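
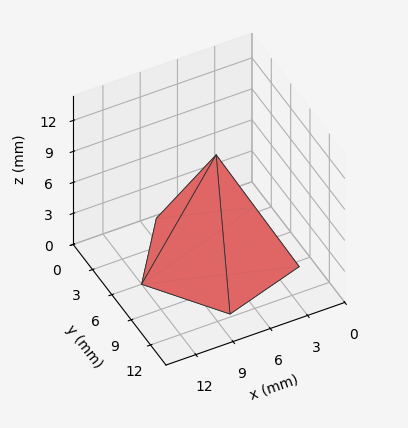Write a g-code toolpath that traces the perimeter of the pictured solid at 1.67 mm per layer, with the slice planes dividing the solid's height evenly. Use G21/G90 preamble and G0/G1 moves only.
Reading the render: the shape is a regular 5-sided pyramid, base circumscribed radius ≈ 6 mm, apex at z ≈ 10 mm (dimensions read to the nearest mm from the axis ticks). For the g-code, the solid's height is divided into equal slices at the stated Δz and each level perimeter traced with G1 moves after a G0 lift.

; perimeter-only toolpath
G21 ; units = mm
G90 ; absolute positioning
G28 ; home
; layer 1
G0 Z1.67
G0 X11.00 Y6.00
G1 X7.54 Y10.76
G1 X1.96 Y8.94
G1 X1.96 Y3.06
G1 X7.54 Y1.24
G1 X11.00 Y6.00
; layer 2
G0 Z3.33
G0 X10.00 Y6.00
G1 X7.23 Y9.81
G1 X2.77 Y8.35
G1 X2.77 Y3.65
G1 X7.23 Y2.19
G1 X10.00 Y6.00
; layer 3
G0 Z5.00
G0 X9.00 Y6.00
G1 X6.92 Y8.86
G1 X3.58 Y7.76
G1 X3.58 Y4.24
G1 X6.92 Y3.15
G1 X9.00 Y6.00
; layer 4
G0 Z6.67
G0 X8.00 Y6.00
G1 X6.62 Y7.90
G1 X4.38 Y7.18
G1 X4.38 Y4.82
G1 X6.62 Y4.10
G1 X8.00 Y6.00
; layer 5
G0 Z8.33
G0 X7.00 Y6.00
G1 X6.31 Y6.95
G1 X5.19 Y6.59
G1 X5.19 Y5.41
G1 X6.31 Y5.05
G1 X7.00 Y6.00
M2 ; end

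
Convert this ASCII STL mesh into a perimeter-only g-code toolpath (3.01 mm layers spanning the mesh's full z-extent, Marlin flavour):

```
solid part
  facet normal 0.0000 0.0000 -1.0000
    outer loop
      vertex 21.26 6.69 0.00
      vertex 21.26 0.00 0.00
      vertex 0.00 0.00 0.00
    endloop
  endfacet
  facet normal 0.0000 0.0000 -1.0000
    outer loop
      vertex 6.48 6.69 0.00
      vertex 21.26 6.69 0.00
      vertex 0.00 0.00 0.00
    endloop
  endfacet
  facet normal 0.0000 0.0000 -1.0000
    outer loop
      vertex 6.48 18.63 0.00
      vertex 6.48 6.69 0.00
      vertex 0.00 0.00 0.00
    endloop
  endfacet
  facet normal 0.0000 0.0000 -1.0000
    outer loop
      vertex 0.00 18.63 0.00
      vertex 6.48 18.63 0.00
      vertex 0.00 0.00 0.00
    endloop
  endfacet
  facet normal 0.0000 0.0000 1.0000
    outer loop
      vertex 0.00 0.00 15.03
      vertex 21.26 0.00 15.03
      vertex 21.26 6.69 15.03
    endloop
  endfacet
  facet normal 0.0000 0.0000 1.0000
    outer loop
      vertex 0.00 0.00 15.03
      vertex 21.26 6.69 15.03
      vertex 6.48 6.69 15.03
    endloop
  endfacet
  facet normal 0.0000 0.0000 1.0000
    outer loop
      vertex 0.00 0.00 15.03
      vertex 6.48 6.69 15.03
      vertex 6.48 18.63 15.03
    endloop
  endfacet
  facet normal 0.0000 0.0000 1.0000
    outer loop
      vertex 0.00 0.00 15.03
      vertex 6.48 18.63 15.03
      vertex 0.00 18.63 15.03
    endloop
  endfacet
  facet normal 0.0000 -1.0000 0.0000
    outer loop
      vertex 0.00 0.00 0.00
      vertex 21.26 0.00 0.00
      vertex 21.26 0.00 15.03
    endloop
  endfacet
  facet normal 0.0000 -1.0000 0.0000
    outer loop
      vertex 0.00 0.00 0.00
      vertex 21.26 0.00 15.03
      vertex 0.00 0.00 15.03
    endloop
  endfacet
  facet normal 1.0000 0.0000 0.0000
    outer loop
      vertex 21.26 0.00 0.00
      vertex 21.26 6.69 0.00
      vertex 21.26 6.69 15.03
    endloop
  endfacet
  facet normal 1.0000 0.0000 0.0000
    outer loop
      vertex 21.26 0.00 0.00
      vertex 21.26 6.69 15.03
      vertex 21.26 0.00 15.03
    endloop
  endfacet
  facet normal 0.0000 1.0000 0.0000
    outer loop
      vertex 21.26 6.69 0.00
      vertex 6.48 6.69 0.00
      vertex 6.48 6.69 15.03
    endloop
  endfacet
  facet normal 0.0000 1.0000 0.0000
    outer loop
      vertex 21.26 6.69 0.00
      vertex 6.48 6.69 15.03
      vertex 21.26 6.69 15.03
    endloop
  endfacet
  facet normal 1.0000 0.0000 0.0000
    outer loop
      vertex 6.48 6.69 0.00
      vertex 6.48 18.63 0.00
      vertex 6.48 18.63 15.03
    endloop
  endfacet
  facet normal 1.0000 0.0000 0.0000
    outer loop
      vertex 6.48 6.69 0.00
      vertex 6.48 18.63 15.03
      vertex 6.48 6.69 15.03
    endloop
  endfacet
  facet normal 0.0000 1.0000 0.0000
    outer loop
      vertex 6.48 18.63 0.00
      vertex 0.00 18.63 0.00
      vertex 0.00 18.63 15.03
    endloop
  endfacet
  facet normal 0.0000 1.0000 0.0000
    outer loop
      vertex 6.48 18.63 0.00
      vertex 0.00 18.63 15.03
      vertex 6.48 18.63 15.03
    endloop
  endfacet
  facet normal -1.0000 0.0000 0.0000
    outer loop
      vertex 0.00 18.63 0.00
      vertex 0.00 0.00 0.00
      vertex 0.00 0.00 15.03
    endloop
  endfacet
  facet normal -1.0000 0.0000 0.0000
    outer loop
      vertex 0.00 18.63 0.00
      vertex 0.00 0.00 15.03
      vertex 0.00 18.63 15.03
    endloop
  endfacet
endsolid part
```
; perimeter-only toolpath
G21 ; units = mm
G90 ; absolute positioning
G28 ; home
; layer 1
G0 Z3.01
G0 X0.00 Y0.00
G1 X21.26 Y0.00
G1 X21.26 Y6.69
G1 X6.48 Y6.69
G1 X6.48 Y18.63
G1 X0.00 Y18.63
G1 X0.00 Y0.00
; layer 2
G0 Z6.01
G0 X0.00 Y0.00
G1 X21.26 Y0.00
G1 X21.26 Y6.69
G1 X6.48 Y6.69
G1 X6.48 Y18.63
G1 X0.00 Y18.63
G1 X0.00 Y0.00
; layer 3
G0 Z9.02
G0 X0.00 Y0.00
G1 X21.26 Y0.00
G1 X21.26 Y6.69
G1 X6.48 Y6.69
G1 X6.48 Y18.63
G1 X0.00 Y18.63
G1 X0.00 Y0.00
; layer 4
G0 Z12.02
G0 X0.00 Y0.00
G1 X21.26 Y0.00
G1 X21.26 Y6.69
G1 X6.48 Y6.69
G1 X6.48 Y18.63
G1 X0.00 Y18.63
G1 X0.00 Y0.00
; layer 5
G0 Z15.03
G0 X0.00 Y0.00
G1 X21.26 Y0.00
G1 X21.26 Y6.69
G1 X6.48 Y6.69
G1 X6.48 Y18.63
G1 X0.00 Y18.63
G1 X0.00 Y0.00
M2 ; end

The solid is an L-shaped prism: outer 21.3 × 18.6 mm, arm thicknesses ≈ 6.69 mm (horizontal) and 6.48 mm (vertical), extruded 15 mm in z. Slicing at Δz = 3.01 mm — 5 equal slices spanning the solid's height, so layer i sits at z = i·h/5 — gives 5 non-empty perimeters. Each is a 6-segment closed polygon; G0 lifts to the layer z and rapids to the start vertex, then G1 traces the edges.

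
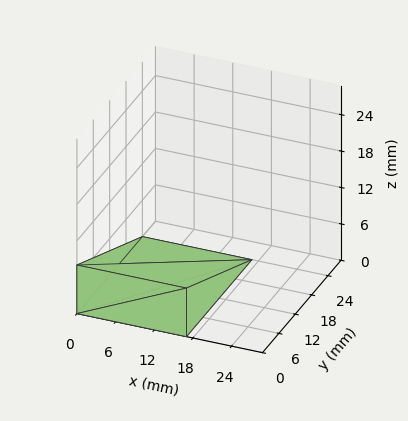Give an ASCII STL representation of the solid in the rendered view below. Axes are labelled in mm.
Reading the render: the shape is a wedge (ramp): 17 × 24 mm base, rising to 8 mm along the y=0 edge and sloping linearly to z=0 at y=24 (dimensions read to the nearest mm from the axis ticks). For the STL, each face is triangulated and given an outward normal.

solid part
  facet normal 0.0000 0.0000 -1.0000
    outer loop
      vertex 17.000 24.000 0.000
      vertex 17.000 0.000 0.000
      vertex 0.000 0.000 0.000
    endloop
  endfacet
  facet normal 0.0000 0.0000 -1.0000
    outer loop
      vertex 0.000 24.000 0.000
      vertex 17.000 24.000 0.000
      vertex 0.000 0.000 0.000
    endloop
  endfacet
  facet normal 0.0000 -1.0000 0.0000
    outer loop
      vertex 0.000 0.000 0.000
      vertex 17.000 0.000 0.000
      vertex 17.000 0.000 8.000
    endloop
  endfacet
  facet normal 0.0000 -1.0000 0.0000
    outer loop
      vertex 0.000 0.000 0.000
      vertex 17.000 0.000 8.000
      vertex 0.000 0.000 8.000
    endloop
  endfacet
  facet normal 0.0000 0.3162 0.9487
    outer loop
      vertex 0.000 0.000 8.000
      vertex 17.000 0.000 8.000
      vertex 17.000 24.000 0.000
    endloop
  endfacet
  facet normal 0.0000 0.3162 0.9487
    outer loop
      vertex 0.000 0.000 8.000
      vertex 17.000 24.000 0.000
      vertex 0.000 24.000 0.000
    endloop
  endfacet
  facet normal -1.0000 0.0000 0.0000
    outer loop
      vertex 0.000 0.000 8.000
      vertex 0.000 24.000 0.000
      vertex 0.000 0.000 0.000
    endloop
  endfacet
  facet normal 1.0000 0.0000 0.0000
    outer loop
      vertex 17.000 0.000 0.000
      vertex 17.000 24.000 0.000
      vertex 17.000 0.000 8.000
    endloop
  endfacet
endsolid part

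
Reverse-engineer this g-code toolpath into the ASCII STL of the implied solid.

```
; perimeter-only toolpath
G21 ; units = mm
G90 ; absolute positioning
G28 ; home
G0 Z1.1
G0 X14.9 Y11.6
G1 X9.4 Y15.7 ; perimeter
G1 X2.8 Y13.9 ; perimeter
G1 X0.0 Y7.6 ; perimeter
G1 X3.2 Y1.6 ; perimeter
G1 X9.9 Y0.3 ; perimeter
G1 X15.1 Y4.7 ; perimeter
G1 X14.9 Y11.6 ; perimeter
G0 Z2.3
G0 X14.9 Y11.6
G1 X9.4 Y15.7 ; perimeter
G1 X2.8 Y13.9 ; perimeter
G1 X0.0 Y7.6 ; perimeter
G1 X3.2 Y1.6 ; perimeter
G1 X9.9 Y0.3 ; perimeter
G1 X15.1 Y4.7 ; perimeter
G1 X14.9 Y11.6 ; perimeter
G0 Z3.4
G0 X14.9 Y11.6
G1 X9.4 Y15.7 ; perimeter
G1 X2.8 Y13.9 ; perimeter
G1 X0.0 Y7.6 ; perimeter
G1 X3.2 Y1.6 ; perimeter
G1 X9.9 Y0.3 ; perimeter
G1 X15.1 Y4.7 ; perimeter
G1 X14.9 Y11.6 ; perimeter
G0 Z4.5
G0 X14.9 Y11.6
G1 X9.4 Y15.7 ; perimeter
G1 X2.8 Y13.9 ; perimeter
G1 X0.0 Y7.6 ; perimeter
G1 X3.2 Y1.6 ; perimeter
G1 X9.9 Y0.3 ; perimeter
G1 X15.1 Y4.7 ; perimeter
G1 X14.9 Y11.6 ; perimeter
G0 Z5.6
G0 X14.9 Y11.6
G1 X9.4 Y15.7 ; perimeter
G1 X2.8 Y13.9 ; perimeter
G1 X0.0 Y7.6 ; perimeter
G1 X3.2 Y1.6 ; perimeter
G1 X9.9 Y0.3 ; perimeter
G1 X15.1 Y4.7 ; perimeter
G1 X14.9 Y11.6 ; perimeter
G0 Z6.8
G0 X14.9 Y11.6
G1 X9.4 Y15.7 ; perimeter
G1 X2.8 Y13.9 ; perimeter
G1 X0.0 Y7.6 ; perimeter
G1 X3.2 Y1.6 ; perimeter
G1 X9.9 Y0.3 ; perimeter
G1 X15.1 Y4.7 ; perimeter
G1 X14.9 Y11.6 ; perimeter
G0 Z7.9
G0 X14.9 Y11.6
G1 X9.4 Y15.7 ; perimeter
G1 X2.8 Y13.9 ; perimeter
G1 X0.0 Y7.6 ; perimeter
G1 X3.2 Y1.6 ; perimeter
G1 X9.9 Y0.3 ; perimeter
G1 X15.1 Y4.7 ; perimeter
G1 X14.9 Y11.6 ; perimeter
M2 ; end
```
solid part
  facet normal 0.0000 0.0000 -1.0000
    outer loop
      vertex 2.8 13.9 0.0
      vertex 9.4 15.7 0.0
      vertex 14.9 11.6 0.0
    endloop
  endfacet
  facet normal 0.0000 0.0000 -1.0000
    outer loop
      vertex 0.0 7.6 0.0
      vertex 2.8 13.9 0.0
      vertex 14.9 11.6 0.0
    endloop
  endfacet
  facet normal 0.0000 0.0000 -1.0000
    outer loop
      vertex 3.2 1.6 0.0
      vertex 0.0 7.6 0.0
      vertex 14.9 11.6 0.0
    endloop
  endfacet
  facet normal 0.0000 0.0000 -1.0000
    outer loop
      vertex 9.9 0.3 0.0
      vertex 3.2 1.6 0.0
      vertex 14.9 11.6 0.0
    endloop
  endfacet
  facet normal 0.0000 0.0000 -1.0000
    outer loop
      vertex 15.1 4.7 0.0
      vertex 9.9 0.3 0.0
      vertex 14.9 11.6 0.0
    endloop
  endfacet
  facet normal 0.0000 0.0000 1.0000
    outer loop
      vertex 14.9 11.6 7.9
      vertex 9.4 15.7 7.9
      vertex 2.8 13.9 7.9
    endloop
  endfacet
  facet normal 0.0000 0.0000 1.0000
    outer loop
      vertex 14.9 11.6 7.9
      vertex 2.8 13.9 7.9
      vertex 0.0 7.6 7.9
    endloop
  endfacet
  facet normal 0.0000 0.0000 1.0000
    outer loop
      vertex 14.9 11.6 7.9
      vertex 0.0 7.6 7.9
      vertex 3.2 1.6 7.9
    endloop
  endfacet
  facet normal 0.0000 0.0000 1.0000
    outer loop
      vertex 14.9 11.6 7.9
      vertex 3.2 1.6 7.9
      vertex 9.9 0.3 7.9
    endloop
  endfacet
  facet normal 0.0000 0.0000 1.0000
    outer loop
      vertex 14.9 11.6 7.9
      vertex 9.9 0.3 7.9
      vertex 15.1 4.7 7.9
    endloop
  endfacet
  facet normal 0.5977 0.8017 0.0000
    outer loop
      vertex 14.9 11.6 0.0
      vertex 9.4 15.7 0.0
      vertex 9.4 15.7 7.9
    endloop
  endfacet
  facet normal 0.5977 0.8017 0.0000
    outer loop
      vertex 14.9 11.6 0.0
      vertex 9.4 15.7 7.9
      vertex 14.9 11.6 7.9
    endloop
  endfacet
  facet normal -0.2631 0.9648 0.0000
    outer loop
      vertex 9.4 15.7 0.0
      vertex 2.8 13.9 0.0
      vertex 2.8 13.9 7.9
    endloop
  endfacet
  facet normal -0.2631 0.9648 0.0000
    outer loop
      vertex 9.4 15.7 0.0
      vertex 2.8 13.9 7.9
      vertex 9.4 15.7 7.9
    endloop
  endfacet
  facet normal -0.9138 0.4061 0.0000
    outer loop
      vertex 2.8 13.9 0.0
      vertex 0.0 7.6 0.0
      vertex 0.0 7.6 7.9
    endloop
  endfacet
  facet normal -0.9138 0.4061 0.0000
    outer loop
      vertex 2.8 13.9 0.0
      vertex 0.0 7.6 7.9
      vertex 2.8 13.9 7.9
    endloop
  endfacet
  facet normal -0.8824 -0.4706 0.0000
    outer loop
      vertex 0.0 7.6 0.0
      vertex 3.2 1.6 0.0
      vertex 3.2 1.6 7.9
    endloop
  endfacet
  facet normal -0.8824 -0.4706 0.0000
    outer loop
      vertex 0.0 7.6 0.0
      vertex 3.2 1.6 7.9
      vertex 0.0 7.6 7.9
    endloop
  endfacet
  facet normal -0.1905 -0.9817 0.0000
    outer loop
      vertex 3.2 1.6 0.0
      vertex 9.9 0.3 0.0
      vertex 9.9 0.3 7.9
    endloop
  endfacet
  facet normal -0.1905 -0.9817 0.0000
    outer loop
      vertex 3.2 1.6 0.0
      vertex 9.9 0.3 7.9
      vertex 3.2 1.6 7.9
    endloop
  endfacet
  facet normal 0.6459 -0.7634 0.0000
    outer loop
      vertex 9.9 0.3 0.0
      vertex 15.1 4.7 0.0
      vertex 15.1 4.7 7.9
    endloop
  endfacet
  facet normal 0.6459 -0.7634 0.0000
    outer loop
      vertex 9.9 0.3 0.0
      vertex 15.1 4.7 7.9
      vertex 9.9 0.3 7.9
    endloop
  endfacet
  facet normal 0.9996 0.0290 0.0000
    outer loop
      vertex 15.1 4.7 0.0
      vertex 14.9 11.6 0.0
      vertex 14.9 11.6 7.9
    endloop
  endfacet
  facet normal 0.9996 0.0290 0.0000
    outer loop
      vertex 15.1 4.7 0.0
      vertex 14.9 11.6 7.9
      vertex 15.1 4.7 7.9
    endloop
  endfacet
endsolid part

The G0 Z moves step by Δz≈1.1 mm. Every layer's G1 loop is the same polygon, so the solid is a straight extrusion of it from z=0 to z≈7.9. Closing with flat bottom and top caps and triangulating gives 24 facets — a regular 7-sided prism (a cylinder approximated with 7 flat sides), circumscribed radius ≈ 7.9 mm, height ≈ 7.9 mm.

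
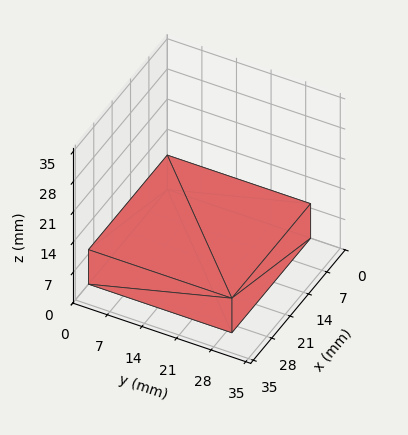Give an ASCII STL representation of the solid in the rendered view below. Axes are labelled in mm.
Reading the render: the shape is a rectangular box, roughly 30 × 29 mm footprint and 8 mm tall (dimensions read to the nearest mm from the axis ticks). For the STL, each face is triangulated and given an outward normal.

solid part
  facet normal 0.0000 0.0000 -1.0000
    outer loop
      vertex 30.00 29.00 0.00
      vertex 30.00 0.00 0.00
      vertex 0.00 0.00 0.00
    endloop
  endfacet
  facet normal 0.0000 0.0000 -1.0000
    outer loop
      vertex 0.00 29.00 0.00
      vertex 30.00 29.00 0.00
      vertex 0.00 0.00 0.00
    endloop
  endfacet
  facet normal 0.0000 0.0000 1.0000
    outer loop
      vertex 0.00 0.00 8.00
      vertex 30.00 0.00 8.00
      vertex 30.00 29.00 8.00
    endloop
  endfacet
  facet normal 0.0000 0.0000 1.0000
    outer loop
      vertex 0.00 0.00 8.00
      vertex 30.00 29.00 8.00
      vertex 0.00 29.00 8.00
    endloop
  endfacet
  facet normal 0.0000 -1.0000 0.0000
    outer loop
      vertex 0.00 0.00 0.00
      vertex 30.00 0.00 0.00
      vertex 30.00 0.00 8.00
    endloop
  endfacet
  facet normal 0.0000 -1.0000 0.0000
    outer loop
      vertex 0.00 0.00 0.00
      vertex 30.00 0.00 8.00
      vertex 0.00 0.00 8.00
    endloop
  endfacet
  facet normal 0.0000 1.0000 0.0000
    outer loop
      vertex 30.00 29.00 8.00
      vertex 30.00 29.00 0.00
      vertex 0.00 29.00 0.00
    endloop
  endfacet
  facet normal 0.0000 1.0000 0.0000
    outer loop
      vertex 0.00 29.00 8.00
      vertex 30.00 29.00 8.00
      vertex 0.00 29.00 0.00
    endloop
  endfacet
  facet normal -1.0000 0.0000 0.0000
    outer loop
      vertex 0.00 29.00 8.00
      vertex 0.00 29.00 0.00
      vertex 0.00 0.00 0.00
    endloop
  endfacet
  facet normal -1.0000 0.0000 0.0000
    outer loop
      vertex 0.00 0.00 8.00
      vertex 0.00 29.00 8.00
      vertex 0.00 0.00 0.00
    endloop
  endfacet
  facet normal 1.0000 0.0000 0.0000
    outer loop
      vertex 30.00 0.00 0.00
      vertex 30.00 29.00 0.00
      vertex 30.00 29.00 8.00
    endloop
  endfacet
  facet normal 1.0000 0.0000 0.0000
    outer loop
      vertex 30.00 0.00 0.00
      vertex 30.00 29.00 8.00
      vertex 30.00 0.00 8.00
    endloop
  endfacet
endsolid part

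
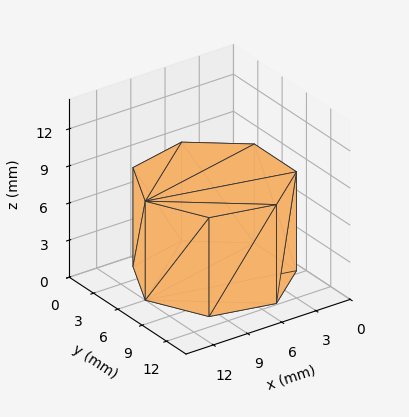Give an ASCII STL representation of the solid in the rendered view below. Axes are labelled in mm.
Reading the render: the shape is a regular 7-sided prism (a cylinder approximated with 7 flat sides), circumscribed radius ≈ 6 mm, height ≈ 8 mm (dimensions read to the nearest mm from the axis ticks). For the STL, each face is triangulated and given an outward normal.

solid part
  facet normal 0.0000 0.0000 -1.0000
    outer loop
      vertex 4.66 11.85 0.00
      vertex 9.74 10.69 0.00
      vertex 12.00 6.00 0.00
    endloop
  endfacet
  facet normal 0.0000 0.0000 -1.0000
    outer loop
      vertex 0.59 8.60 0.00
      vertex 4.66 11.85 0.00
      vertex 12.00 6.00 0.00
    endloop
  endfacet
  facet normal 0.0000 0.0000 -1.0000
    outer loop
      vertex 0.59 3.40 0.00
      vertex 0.59 8.60 0.00
      vertex 12.00 6.00 0.00
    endloop
  endfacet
  facet normal 0.0000 0.0000 -1.0000
    outer loop
      vertex 4.66 0.15 0.00
      vertex 0.59 3.40 0.00
      vertex 12.00 6.00 0.00
    endloop
  endfacet
  facet normal 0.0000 0.0000 -1.0000
    outer loop
      vertex 9.74 1.31 0.00
      vertex 4.66 0.15 0.00
      vertex 12.00 6.00 0.00
    endloop
  endfacet
  facet normal 0.0000 0.0000 1.0000
    outer loop
      vertex 12.00 6.00 8.00
      vertex 9.74 10.69 8.00
      vertex 4.66 11.85 8.00
    endloop
  endfacet
  facet normal 0.0000 0.0000 1.0000
    outer loop
      vertex 12.00 6.00 8.00
      vertex 4.66 11.85 8.00
      vertex 0.59 8.60 8.00
    endloop
  endfacet
  facet normal 0.0000 0.0000 1.0000
    outer loop
      vertex 12.00 6.00 8.00
      vertex 0.59 8.60 8.00
      vertex 0.59 3.40 8.00
    endloop
  endfacet
  facet normal 0.0000 0.0000 1.0000
    outer loop
      vertex 12.00 6.00 8.00
      vertex 0.59 3.40 8.00
      vertex 4.66 0.15 8.00
    endloop
  endfacet
  facet normal 0.0000 0.0000 1.0000
    outer loop
      vertex 12.00 6.00 8.00
      vertex 4.66 0.15 8.00
      vertex 9.74 1.31 8.00
    endloop
  endfacet
  facet normal 0.9009 0.4341 0.0000
    outer loop
      vertex 12.00 6.00 0.00
      vertex 9.74 10.69 0.00
      vertex 9.74 10.69 8.00
    endloop
  endfacet
  facet normal 0.9009 0.4341 0.0000
    outer loop
      vertex 12.00 6.00 0.00
      vertex 9.74 10.69 8.00
      vertex 12.00 6.00 8.00
    endloop
  endfacet
  facet normal 0.2226 0.9749 0.0000
    outer loop
      vertex 9.74 10.69 0.00
      vertex 4.66 11.85 0.00
      vertex 4.66 11.85 8.00
    endloop
  endfacet
  facet normal 0.2226 0.9749 0.0000
    outer loop
      vertex 9.74 10.69 0.00
      vertex 4.66 11.85 8.00
      vertex 9.74 10.69 8.00
    endloop
  endfacet
  facet normal -0.6240 0.7814 0.0000
    outer loop
      vertex 4.66 11.85 0.00
      vertex 0.59 8.60 0.00
      vertex 0.59 8.60 8.00
    endloop
  endfacet
  facet normal -0.6240 0.7814 0.0000
    outer loop
      vertex 4.66 11.85 0.00
      vertex 0.59 8.60 8.00
      vertex 4.66 11.85 8.00
    endloop
  endfacet
  facet normal -1.0000 0.0000 0.0000
    outer loop
      vertex 0.59 8.60 0.00
      vertex 0.59 3.40 0.00
      vertex 0.59 3.40 8.00
    endloop
  endfacet
  facet normal -1.0000 0.0000 0.0000
    outer loop
      vertex 0.59 8.60 0.00
      vertex 0.59 3.40 8.00
      vertex 0.59 8.60 8.00
    endloop
  endfacet
  facet normal -0.6240 -0.7814 0.0000
    outer loop
      vertex 0.59 3.40 0.00
      vertex 4.66 0.15 0.00
      vertex 4.66 0.15 8.00
    endloop
  endfacet
  facet normal -0.6240 -0.7814 0.0000
    outer loop
      vertex 0.59 3.40 0.00
      vertex 4.66 0.15 8.00
      vertex 0.59 3.40 8.00
    endloop
  endfacet
  facet normal 0.2226 -0.9749 0.0000
    outer loop
      vertex 4.66 0.15 0.00
      vertex 9.74 1.31 0.00
      vertex 9.74 1.31 8.00
    endloop
  endfacet
  facet normal 0.2226 -0.9749 0.0000
    outer loop
      vertex 4.66 0.15 0.00
      vertex 9.74 1.31 8.00
      vertex 4.66 0.15 8.00
    endloop
  endfacet
  facet normal 0.9009 -0.4341 0.0000
    outer loop
      vertex 9.74 1.31 0.00
      vertex 12.00 6.00 0.00
      vertex 12.00 6.00 8.00
    endloop
  endfacet
  facet normal 0.9009 -0.4341 0.0000
    outer loop
      vertex 9.74 1.31 0.00
      vertex 12.00 6.00 8.00
      vertex 9.74 1.31 8.00
    endloop
  endfacet
endsolid part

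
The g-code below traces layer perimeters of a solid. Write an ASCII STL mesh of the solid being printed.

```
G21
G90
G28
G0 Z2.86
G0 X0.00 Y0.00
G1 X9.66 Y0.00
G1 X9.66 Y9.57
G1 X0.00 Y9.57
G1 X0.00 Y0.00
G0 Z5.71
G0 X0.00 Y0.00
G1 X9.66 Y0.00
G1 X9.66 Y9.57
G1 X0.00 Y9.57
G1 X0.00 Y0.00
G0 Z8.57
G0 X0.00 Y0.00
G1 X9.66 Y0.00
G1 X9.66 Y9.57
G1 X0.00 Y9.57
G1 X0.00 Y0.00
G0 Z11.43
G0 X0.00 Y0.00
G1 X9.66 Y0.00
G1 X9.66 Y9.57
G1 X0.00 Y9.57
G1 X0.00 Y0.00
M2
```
solid part
  facet normal 0.0000 0.0000 -1.0000
    outer loop
      vertex 9.66 9.57 0.00
      vertex 9.66 0.00 0.00
      vertex 0.00 0.00 0.00
    endloop
  endfacet
  facet normal 0.0000 0.0000 -1.0000
    outer loop
      vertex 0.00 9.57 0.00
      vertex 9.66 9.57 0.00
      vertex 0.00 0.00 0.00
    endloop
  endfacet
  facet normal 0.0000 0.0000 1.0000
    outer loop
      vertex 0.00 0.00 11.43
      vertex 9.66 0.00 11.43
      vertex 9.66 9.57 11.43
    endloop
  endfacet
  facet normal 0.0000 0.0000 1.0000
    outer loop
      vertex 0.00 0.00 11.43
      vertex 9.66 9.57 11.43
      vertex 0.00 9.57 11.43
    endloop
  endfacet
  facet normal 0.0000 -1.0000 0.0000
    outer loop
      vertex 0.00 0.00 0.00
      vertex 9.66 0.00 0.00
      vertex 9.66 0.00 11.43
    endloop
  endfacet
  facet normal 0.0000 -1.0000 0.0000
    outer loop
      vertex 0.00 0.00 0.00
      vertex 9.66 0.00 11.43
      vertex 0.00 0.00 11.43
    endloop
  endfacet
  facet normal 0.0000 1.0000 0.0000
    outer loop
      vertex 9.66 9.57 11.43
      vertex 9.66 9.57 0.00
      vertex 0.00 9.57 0.00
    endloop
  endfacet
  facet normal 0.0000 1.0000 0.0000
    outer loop
      vertex 0.00 9.57 11.43
      vertex 9.66 9.57 11.43
      vertex 0.00 9.57 0.00
    endloop
  endfacet
  facet normal -1.0000 0.0000 0.0000
    outer loop
      vertex 0.00 9.57 11.43
      vertex 0.00 9.57 0.00
      vertex 0.00 0.00 0.00
    endloop
  endfacet
  facet normal -1.0000 0.0000 0.0000
    outer loop
      vertex 0.00 0.00 11.43
      vertex 0.00 9.57 11.43
      vertex 0.00 0.00 0.00
    endloop
  endfacet
  facet normal 1.0000 0.0000 0.0000
    outer loop
      vertex 9.66 0.00 0.00
      vertex 9.66 9.57 0.00
      vertex 9.66 9.57 11.43
    endloop
  endfacet
  facet normal 1.0000 0.0000 0.0000
    outer loop
      vertex 9.66 0.00 0.00
      vertex 9.66 9.57 11.43
      vertex 9.66 0.00 11.43
    endloop
  endfacet
endsolid part

The G0 Z moves step by Δz≈2.86 mm. Every layer's G1 loop is the same polygon, so the solid is a straight extrusion of it from z=0 to z≈11.4. Closing with flat bottom and top caps and triangulating gives 12 facets — a rectangular box, roughly 9.66 × 9.57 mm footprint and 11.4 mm tall.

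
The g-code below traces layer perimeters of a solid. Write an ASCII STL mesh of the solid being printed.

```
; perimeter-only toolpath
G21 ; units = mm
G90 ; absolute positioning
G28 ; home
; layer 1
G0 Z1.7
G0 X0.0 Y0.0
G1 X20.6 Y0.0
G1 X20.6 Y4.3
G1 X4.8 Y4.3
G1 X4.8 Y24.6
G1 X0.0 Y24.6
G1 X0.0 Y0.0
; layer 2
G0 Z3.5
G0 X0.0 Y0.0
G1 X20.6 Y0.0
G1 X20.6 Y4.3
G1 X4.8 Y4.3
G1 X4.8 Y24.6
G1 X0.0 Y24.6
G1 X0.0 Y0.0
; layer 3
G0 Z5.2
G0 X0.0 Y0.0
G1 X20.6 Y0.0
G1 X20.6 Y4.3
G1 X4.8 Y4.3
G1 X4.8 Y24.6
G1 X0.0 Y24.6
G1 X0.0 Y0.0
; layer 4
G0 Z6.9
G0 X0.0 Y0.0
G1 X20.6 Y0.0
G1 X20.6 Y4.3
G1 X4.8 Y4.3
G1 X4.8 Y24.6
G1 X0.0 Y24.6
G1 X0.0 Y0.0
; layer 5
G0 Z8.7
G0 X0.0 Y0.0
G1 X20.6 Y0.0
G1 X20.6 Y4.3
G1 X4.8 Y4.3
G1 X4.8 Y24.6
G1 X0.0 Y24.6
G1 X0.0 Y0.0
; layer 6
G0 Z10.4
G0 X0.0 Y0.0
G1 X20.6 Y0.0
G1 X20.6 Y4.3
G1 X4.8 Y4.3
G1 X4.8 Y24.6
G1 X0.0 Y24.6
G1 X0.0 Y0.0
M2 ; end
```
solid part
  facet normal 0.0000 0.0000 -1.0000
    outer loop
      vertex 20.6 4.3 0.0
      vertex 20.6 0.0 0.0
      vertex 0.0 0.0 0.0
    endloop
  endfacet
  facet normal 0.0000 0.0000 -1.0000
    outer loop
      vertex 4.8 4.3 0.0
      vertex 20.6 4.3 0.0
      vertex 0.0 0.0 0.0
    endloop
  endfacet
  facet normal 0.0000 0.0000 -1.0000
    outer loop
      vertex 4.8 24.6 0.0
      vertex 4.8 4.3 0.0
      vertex 0.0 0.0 0.0
    endloop
  endfacet
  facet normal 0.0000 0.0000 -1.0000
    outer loop
      vertex 0.0 24.6 0.0
      vertex 4.8 24.6 0.0
      vertex 0.0 0.0 0.0
    endloop
  endfacet
  facet normal 0.0000 0.0000 1.0000
    outer loop
      vertex 0.0 0.0 10.4
      vertex 20.6 0.0 10.4
      vertex 20.6 4.3 10.4
    endloop
  endfacet
  facet normal 0.0000 0.0000 1.0000
    outer loop
      vertex 0.0 0.0 10.4
      vertex 20.6 4.3 10.4
      vertex 4.8 4.3 10.4
    endloop
  endfacet
  facet normal 0.0000 0.0000 1.0000
    outer loop
      vertex 0.0 0.0 10.4
      vertex 4.8 4.3 10.4
      vertex 4.8 24.6 10.4
    endloop
  endfacet
  facet normal 0.0000 0.0000 1.0000
    outer loop
      vertex 0.0 0.0 10.4
      vertex 4.8 24.6 10.4
      vertex 0.0 24.6 10.4
    endloop
  endfacet
  facet normal 0.0000 -1.0000 0.0000
    outer loop
      vertex 0.0 0.0 0.0
      vertex 20.6 0.0 0.0
      vertex 20.6 0.0 10.4
    endloop
  endfacet
  facet normal 0.0000 -1.0000 0.0000
    outer loop
      vertex 0.0 0.0 0.0
      vertex 20.6 0.0 10.4
      vertex 0.0 0.0 10.4
    endloop
  endfacet
  facet normal 1.0000 0.0000 0.0000
    outer loop
      vertex 20.6 0.0 0.0
      vertex 20.6 4.3 0.0
      vertex 20.6 4.3 10.4
    endloop
  endfacet
  facet normal 1.0000 0.0000 0.0000
    outer loop
      vertex 20.6 0.0 0.0
      vertex 20.6 4.3 10.4
      vertex 20.6 0.0 10.4
    endloop
  endfacet
  facet normal 0.0000 1.0000 0.0000
    outer loop
      vertex 20.6 4.3 0.0
      vertex 4.8 4.3 0.0
      vertex 4.8 4.3 10.4
    endloop
  endfacet
  facet normal 0.0000 1.0000 0.0000
    outer loop
      vertex 20.6 4.3 0.0
      vertex 4.8 4.3 10.4
      vertex 20.6 4.3 10.4
    endloop
  endfacet
  facet normal 1.0000 0.0000 0.0000
    outer loop
      vertex 4.8 4.3 0.0
      vertex 4.8 24.6 0.0
      vertex 4.8 24.6 10.4
    endloop
  endfacet
  facet normal 1.0000 0.0000 0.0000
    outer loop
      vertex 4.8 4.3 0.0
      vertex 4.8 24.6 10.4
      vertex 4.8 4.3 10.4
    endloop
  endfacet
  facet normal 0.0000 1.0000 0.0000
    outer loop
      vertex 4.8 24.6 0.0
      vertex 0.0 24.6 0.0
      vertex 0.0 24.6 10.4
    endloop
  endfacet
  facet normal 0.0000 1.0000 0.0000
    outer loop
      vertex 4.8 24.6 0.0
      vertex 0.0 24.6 10.4
      vertex 4.8 24.6 10.4
    endloop
  endfacet
  facet normal -1.0000 0.0000 0.0000
    outer loop
      vertex 0.0 24.6 0.0
      vertex 0.0 0.0 0.0
      vertex 0.0 0.0 10.4
    endloop
  endfacet
  facet normal -1.0000 0.0000 0.0000
    outer loop
      vertex 0.0 24.6 0.0
      vertex 0.0 0.0 10.4
      vertex 0.0 24.6 10.4
    endloop
  endfacet
endsolid part

The G0 Z moves step by Δz≈1.7 mm. Every layer's G1 loop is the same polygon, so the solid is a straight extrusion of it from z=0 to z≈10.4. Closing with flat bottom and top caps and triangulating gives 20 facets — an L-shaped prism: outer 20.6 × 24.6 mm, arm thicknesses ≈ 4.3 mm (horizontal) and 4.8 mm (vertical), extruded 10.4 mm in z.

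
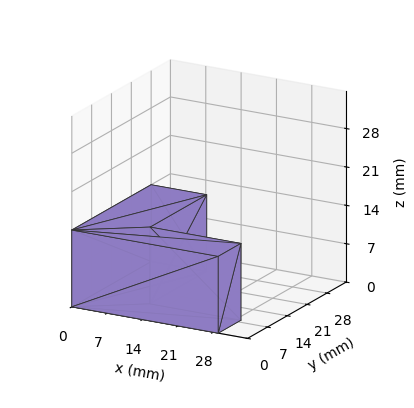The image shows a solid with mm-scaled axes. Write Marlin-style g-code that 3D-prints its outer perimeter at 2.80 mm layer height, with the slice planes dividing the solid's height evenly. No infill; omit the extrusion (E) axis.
Reading the render: the shape is an L-shaped prism: outer 29 × 28 mm, arm thicknesses ≈ 8 mm (horizontal) and 11 mm (vertical), extruded 14 mm in z (dimensions read to the nearest mm from the axis ticks). For the g-code, the solid's height is divided into equal slices at the stated Δz and each level perimeter traced with G1 moves after a G0 lift.

; perimeter-only toolpath
G21 ; units = mm
G90 ; absolute positioning
G28 ; home
; layer 1
G0 Z2.80
G0 X0.00 Y0.00
G1 X29.00 Y0.00
G1 X29.00 Y8.00
G1 X11.00 Y8.00
G1 X11.00 Y28.00
G1 X0.00 Y28.00
G1 X0.00 Y0.00
; layer 2
G0 Z5.60
G0 X0.00 Y0.00
G1 X29.00 Y0.00
G1 X29.00 Y8.00
G1 X11.00 Y8.00
G1 X11.00 Y28.00
G1 X0.00 Y28.00
G1 X0.00 Y0.00
; layer 3
G0 Z8.40
G0 X0.00 Y0.00
G1 X29.00 Y0.00
G1 X29.00 Y8.00
G1 X11.00 Y8.00
G1 X11.00 Y28.00
G1 X0.00 Y28.00
G1 X0.00 Y0.00
; layer 4
G0 Z11.20
G0 X0.00 Y0.00
G1 X29.00 Y0.00
G1 X29.00 Y8.00
G1 X11.00 Y8.00
G1 X11.00 Y28.00
G1 X0.00 Y28.00
G1 X0.00 Y0.00
; layer 5
G0 Z14.00
G0 X0.00 Y0.00
G1 X29.00 Y0.00
G1 X29.00 Y8.00
G1 X11.00 Y8.00
G1 X11.00 Y28.00
G1 X0.00 Y28.00
G1 X0.00 Y0.00
M2 ; end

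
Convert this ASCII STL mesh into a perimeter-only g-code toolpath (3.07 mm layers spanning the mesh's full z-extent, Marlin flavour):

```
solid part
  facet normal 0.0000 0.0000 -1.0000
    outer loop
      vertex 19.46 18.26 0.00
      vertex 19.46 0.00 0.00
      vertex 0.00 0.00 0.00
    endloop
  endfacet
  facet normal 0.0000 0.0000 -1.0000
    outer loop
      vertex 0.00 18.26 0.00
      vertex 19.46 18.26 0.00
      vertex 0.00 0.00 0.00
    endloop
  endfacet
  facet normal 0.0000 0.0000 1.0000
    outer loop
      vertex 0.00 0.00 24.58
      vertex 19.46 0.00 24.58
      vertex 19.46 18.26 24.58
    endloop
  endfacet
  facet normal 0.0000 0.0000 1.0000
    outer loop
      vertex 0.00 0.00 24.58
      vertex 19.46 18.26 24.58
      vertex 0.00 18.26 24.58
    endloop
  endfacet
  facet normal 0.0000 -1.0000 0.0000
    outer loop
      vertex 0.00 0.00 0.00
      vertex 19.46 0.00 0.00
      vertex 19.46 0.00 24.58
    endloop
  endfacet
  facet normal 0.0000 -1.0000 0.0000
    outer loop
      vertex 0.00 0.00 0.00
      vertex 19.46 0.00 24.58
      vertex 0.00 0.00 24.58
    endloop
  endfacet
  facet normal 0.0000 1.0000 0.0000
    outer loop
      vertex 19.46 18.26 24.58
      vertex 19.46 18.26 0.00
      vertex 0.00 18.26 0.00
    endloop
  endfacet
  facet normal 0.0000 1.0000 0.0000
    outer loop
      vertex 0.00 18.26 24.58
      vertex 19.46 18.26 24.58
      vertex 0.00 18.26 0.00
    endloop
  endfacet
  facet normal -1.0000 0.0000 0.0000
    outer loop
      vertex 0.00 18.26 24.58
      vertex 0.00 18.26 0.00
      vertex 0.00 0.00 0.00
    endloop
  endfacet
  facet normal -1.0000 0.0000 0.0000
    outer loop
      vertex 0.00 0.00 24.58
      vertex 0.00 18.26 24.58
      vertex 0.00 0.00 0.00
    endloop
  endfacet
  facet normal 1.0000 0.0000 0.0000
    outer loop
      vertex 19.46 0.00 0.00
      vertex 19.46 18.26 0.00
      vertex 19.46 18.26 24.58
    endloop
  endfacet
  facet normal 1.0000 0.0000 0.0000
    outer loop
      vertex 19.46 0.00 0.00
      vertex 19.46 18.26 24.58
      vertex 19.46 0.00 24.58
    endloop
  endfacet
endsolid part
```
; perimeter-only toolpath
G21 ; units = mm
G90 ; absolute positioning
G28 ; home
; layer 1
G0 Z3.07
G0 X0.00 Y0.00
G1 X19.46 Y0.00
G1 X19.46 Y18.26
G1 X0.00 Y18.26
G1 X0.00 Y0.00
; layer 2
G0 Z6.14
G0 X0.00 Y0.00
G1 X19.46 Y0.00
G1 X19.46 Y18.26
G1 X0.00 Y18.26
G1 X0.00 Y0.00
; layer 3
G0 Z9.22
G0 X0.00 Y0.00
G1 X19.46 Y0.00
G1 X19.46 Y18.26
G1 X0.00 Y18.26
G1 X0.00 Y0.00
; layer 4
G0 Z12.29
G0 X0.00 Y0.00
G1 X19.46 Y0.00
G1 X19.46 Y18.26
G1 X0.00 Y18.26
G1 X0.00 Y0.00
; layer 5
G0 Z15.36
G0 X0.00 Y0.00
G1 X19.46 Y0.00
G1 X19.46 Y18.26
G1 X0.00 Y18.26
G1 X0.00 Y0.00
; layer 6
G0 Z18.43
G0 X0.00 Y0.00
G1 X19.46 Y0.00
G1 X19.46 Y18.26
G1 X0.00 Y18.26
G1 X0.00 Y0.00
; layer 7
G0 Z21.51
G0 X0.00 Y0.00
G1 X19.46 Y0.00
G1 X19.46 Y18.26
G1 X0.00 Y18.26
G1 X0.00 Y0.00
; layer 8
G0 Z24.58
G0 X0.00 Y0.00
G1 X19.46 Y0.00
G1 X19.46 Y18.26
G1 X0.00 Y18.26
G1 X0.00 Y0.00
M2 ; end

The solid is a rectangular box, roughly 19.5 × 18.3 mm footprint and 24.6 mm tall. Slicing at Δz = 3.07 mm — 8 equal slices spanning the solid's height, so layer i sits at z = i·h/8 — gives 8 non-empty perimeters. Each is a 4-segment closed polygon; G0 lifts to the layer z and rapids to the start vertex, then G1 traces the edges.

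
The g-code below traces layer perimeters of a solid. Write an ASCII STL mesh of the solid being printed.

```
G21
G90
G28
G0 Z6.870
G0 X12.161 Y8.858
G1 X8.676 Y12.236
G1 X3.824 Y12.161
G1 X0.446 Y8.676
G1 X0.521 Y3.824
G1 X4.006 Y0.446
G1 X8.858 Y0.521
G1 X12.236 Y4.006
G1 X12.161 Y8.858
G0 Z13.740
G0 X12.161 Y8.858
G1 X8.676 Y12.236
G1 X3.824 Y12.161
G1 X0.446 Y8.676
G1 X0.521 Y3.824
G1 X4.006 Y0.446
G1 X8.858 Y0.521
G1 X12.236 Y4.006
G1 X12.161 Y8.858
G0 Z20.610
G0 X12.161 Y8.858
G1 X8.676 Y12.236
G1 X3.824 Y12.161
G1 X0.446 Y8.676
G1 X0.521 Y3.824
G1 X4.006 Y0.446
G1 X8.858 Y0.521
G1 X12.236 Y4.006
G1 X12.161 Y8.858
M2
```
solid part
  facet normal 0.0000 0.0000 -1.0000
    outer loop
      vertex 3.824 12.161 0.000
      vertex 8.676 12.236 0.000
      vertex 12.161 8.858 0.000
    endloop
  endfacet
  facet normal 0.0000 0.0000 -1.0000
    outer loop
      vertex 0.446 8.676 0.000
      vertex 3.824 12.161 0.000
      vertex 12.161 8.858 0.000
    endloop
  endfacet
  facet normal 0.0000 0.0000 -1.0000
    outer loop
      vertex 0.521 3.824 0.000
      vertex 0.446 8.676 0.000
      vertex 12.161 8.858 0.000
    endloop
  endfacet
  facet normal 0.0000 0.0000 -1.0000
    outer loop
      vertex 4.006 0.446 0.000
      vertex 0.521 3.824 0.000
      vertex 12.161 8.858 0.000
    endloop
  endfacet
  facet normal 0.0000 0.0000 -1.0000
    outer loop
      vertex 8.858 0.521 0.000
      vertex 4.006 0.446 0.000
      vertex 12.161 8.858 0.000
    endloop
  endfacet
  facet normal 0.0000 0.0000 -1.0000
    outer loop
      vertex 12.236 4.006 0.000
      vertex 8.858 0.521 0.000
      vertex 12.161 8.858 0.000
    endloop
  endfacet
  facet normal 0.0000 0.0000 1.0000
    outer loop
      vertex 12.161 8.858 20.610
      vertex 8.676 12.236 20.610
      vertex 3.824 12.161 20.610
    endloop
  endfacet
  facet normal 0.0000 0.0000 1.0000
    outer loop
      vertex 12.161 8.858 20.610
      vertex 3.824 12.161 20.610
      vertex 0.446 8.676 20.610
    endloop
  endfacet
  facet normal 0.0000 0.0000 1.0000
    outer loop
      vertex 12.161 8.858 20.610
      vertex 0.446 8.676 20.610
      vertex 0.521 3.824 20.610
    endloop
  endfacet
  facet normal 0.0000 0.0000 1.0000
    outer loop
      vertex 12.161 8.858 20.610
      vertex 0.521 3.824 20.610
      vertex 4.006 0.446 20.610
    endloop
  endfacet
  facet normal 0.0000 0.0000 1.0000
    outer loop
      vertex 12.161 8.858 20.610
      vertex 4.006 0.446 20.610
      vertex 8.858 0.521 20.610
    endloop
  endfacet
  facet normal 0.0000 0.0000 1.0000
    outer loop
      vertex 12.161 8.858 20.610
      vertex 8.858 0.521 20.610
      vertex 12.236 4.006 20.610
    endloop
  endfacet
  facet normal 0.6960 0.7180 0.0000
    outer loop
      vertex 12.161 8.858 0.000
      vertex 8.676 12.236 0.000
      vertex 8.676 12.236 20.610
    endloop
  endfacet
  facet normal 0.6960 0.7180 0.0000
    outer loop
      vertex 12.161 8.858 0.000
      vertex 8.676 12.236 20.610
      vertex 12.161 8.858 20.610
    endloop
  endfacet
  facet normal -0.0155 0.9999 0.0000
    outer loop
      vertex 8.676 12.236 0.000
      vertex 3.824 12.161 0.000
      vertex 3.824 12.161 20.610
    endloop
  endfacet
  facet normal -0.0155 0.9999 0.0000
    outer loop
      vertex 8.676 12.236 0.000
      vertex 3.824 12.161 20.610
      vertex 8.676 12.236 20.610
    endloop
  endfacet
  facet normal -0.7180 0.6960 0.0000
    outer loop
      vertex 3.824 12.161 0.000
      vertex 0.446 8.676 0.000
      vertex 0.446 8.676 20.610
    endloop
  endfacet
  facet normal -0.7180 0.6960 0.0000
    outer loop
      vertex 3.824 12.161 0.000
      vertex 0.446 8.676 20.610
      vertex 3.824 12.161 20.610
    endloop
  endfacet
  facet normal -0.9999 -0.0155 0.0000
    outer loop
      vertex 0.446 8.676 0.000
      vertex 0.521 3.824 0.000
      vertex 0.521 3.824 20.610
    endloop
  endfacet
  facet normal -0.9999 -0.0155 0.0000
    outer loop
      vertex 0.446 8.676 0.000
      vertex 0.521 3.824 20.610
      vertex 0.446 8.676 20.610
    endloop
  endfacet
  facet normal -0.6960 -0.7180 0.0000
    outer loop
      vertex 0.521 3.824 0.000
      vertex 4.006 0.446 0.000
      vertex 4.006 0.446 20.610
    endloop
  endfacet
  facet normal -0.6960 -0.7180 0.0000
    outer loop
      vertex 0.521 3.824 0.000
      vertex 4.006 0.446 20.610
      vertex 0.521 3.824 20.610
    endloop
  endfacet
  facet normal 0.0155 -0.9999 0.0000
    outer loop
      vertex 4.006 0.446 0.000
      vertex 8.858 0.521 0.000
      vertex 8.858 0.521 20.610
    endloop
  endfacet
  facet normal 0.0155 -0.9999 0.0000
    outer loop
      vertex 4.006 0.446 0.000
      vertex 8.858 0.521 20.610
      vertex 4.006 0.446 20.610
    endloop
  endfacet
  facet normal 0.7180 -0.6960 0.0000
    outer loop
      vertex 8.858 0.521 0.000
      vertex 12.236 4.006 0.000
      vertex 12.236 4.006 20.610
    endloop
  endfacet
  facet normal 0.7180 -0.6960 0.0000
    outer loop
      vertex 8.858 0.521 0.000
      vertex 12.236 4.006 20.610
      vertex 8.858 0.521 20.610
    endloop
  endfacet
  facet normal 0.9999 0.0155 0.0000
    outer loop
      vertex 12.236 4.006 0.000
      vertex 12.161 8.858 0.000
      vertex 12.161 8.858 20.610
    endloop
  endfacet
  facet normal 0.9999 0.0155 0.0000
    outer loop
      vertex 12.236 4.006 0.000
      vertex 12.161 8.858 20.610
      vertex 12.236 4.006 20.610
    endloop
  endfacet
endsolid part

The G0 Z moves step by Δz≈6.870 mm. Every layer's G1 loop is the same polygon, so the solid is a straight extrusion of it from z=0 to z≈20.6. Closing with flat bottom and top caps and triangulating gives 28 facets — a regular 8-sided prism (a cylinder approximated with 8 flat sides), circumscribed radius ≈ 6.34 mm, height ≈ 20.6 mm.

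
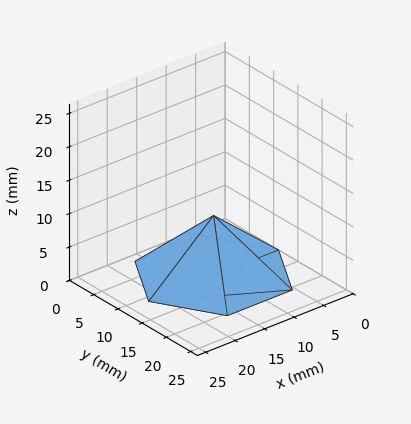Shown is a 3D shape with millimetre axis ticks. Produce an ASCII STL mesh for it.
Reading the render: the shape is a regular 6-sided pyramid, base circumscribed radius ≈ 11 mm, apex at z ≈ 9 mm (dimensions read to the nearest mm from the axis ticks). For the STL, each face is triangulated and given an outward normal.

solid part
  facet normal 0.0000 0.0000 -1.0000
    outer loop
      vertex 5.50 20.53 0.00
      vertex 16.50 20.53 0.00
      vertex 22.00 11.00 0.00
    endloop
  endfacet
  facet normal 0.0000 0.0000 -1.0000
    outer loop
      vertex 0.00 11.00 0.00
      vertex 5.50 20.53 0.00
      vertex 22.00 11.00 0.00
    endloop
  endfacet
  facet normal 0.0000 0.0000 -1.0000
    outer loop
      vertex 5.50 1.47 0.00
      vertex 0.00 11.00 0.00
      vertex 22.00 11.00 0.00
    endloop
  endfacet
  facet normal 0.0000 0.0000 -1.0000
    outer loop
      vertex 16.50 1.47 0.00
      vertex 5.50 1.47 0.00
      vertex 22.00 11.00 0.00
    endloop
  endfacet
  facet normal 0.5948 0.3433 0.7269
    outer loop
      vertex 22.00 11.00 0.00
      vertex 16.50 20.53 0.00
      vertex 11.00 11.00 9.00
    endloop
  endfacet
  facet normal 0.0000 0.6866 0.7270
    outer loop
      vertex 16.50 20.53 0.00
      vertex 5.50 20.53 0.00
      vertex 11.00 11.00 9.00
    endloop
  endfacet
  facet normal -0.5948 0.3433 0.7269
    outer loop
      vertex 5.50 20.53 0.00
      vertex 0.00 11.00 0.00
      vertex 11.00 11.00 9.00
    endloop
  endfacet
  facet normal -0.5948 -0.3433 0.7269
    outer loop
      vertex 0.00 11.00 0.00
      vertex 5.50 1.47 0.00
      vertex 11.00 11.00 9.00
    endloop
  endfacet
  facet normal 0.0000 -0.6866 0.7270
    outer loop
      vertex 5.50 1.47 0.00
      vertex 16.50 1.47 0.00
      vertex 11.00 11.00 9.00
    endloop
  endfacet
  facet normal 0.5948 -0.3433 0.7269
    outer loop
      vertex 16.50 1.47 0.00
      vertex 22.00 11.00 0.00
      vertex 11.00 11.00 9.00
    endloop
  endfacet
endsolid part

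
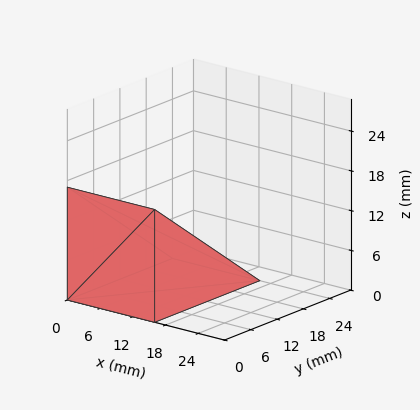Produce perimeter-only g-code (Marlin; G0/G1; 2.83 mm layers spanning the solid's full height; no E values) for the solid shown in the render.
Reading the render: the shape is a wedge (ramp): 16 × 24 mm base, rising to 17 mm along the y=0 edge and sloping linearly to z=0 at y=24 (dimensions read to the nearest mm from the axis ticks). For the g-code, the solid's height is divided into equal slices at the stated Δz and each level perimeter traced with G1 moves after a G0 lift.

; perimeter-only toolpath
G21 ; units = mm
G90 ; absolute positioning
G28 ; home
; layer 1
G0 Z2.83
G0 X0.00 Y0.00
G1 X16.00 Y0.00
G1 X16.00 Y20.00
G1 X0.00 Y20.00
G1 X0.00 Y0.00
; layer 2
G0 Z5.67
G0 X0.00 Y0.00
G1 X16.00 Y0.00
G1 X16.00 Y16.00
G1 X0.00 Y16.00
G1 X0.00 Y0.00
; layer 3
G0 Z8.50
G0 X0.00 Y0.00
G1 X16.00 Y0.00
G1 X16.00 Y12.00
G1 X0.00 Y12.00
G1 X0.00 Y0.00
; layer 4
G0 Z11.33
G0 X0.00 Y0.00
G1 X16.00 Y0.00
G1 X16.00 Y8.00
G1 X0.00 Y8.00
G1 X0.00 Y0.00
; layer 5
G0 Z14.17
G0 X0.00 Y0.00
G1 X16.00 Y0.00
G1 X16.00 Y4.00
G1 X0.00 Y4.00
G1 X0.00 Y0.00
M2 ; end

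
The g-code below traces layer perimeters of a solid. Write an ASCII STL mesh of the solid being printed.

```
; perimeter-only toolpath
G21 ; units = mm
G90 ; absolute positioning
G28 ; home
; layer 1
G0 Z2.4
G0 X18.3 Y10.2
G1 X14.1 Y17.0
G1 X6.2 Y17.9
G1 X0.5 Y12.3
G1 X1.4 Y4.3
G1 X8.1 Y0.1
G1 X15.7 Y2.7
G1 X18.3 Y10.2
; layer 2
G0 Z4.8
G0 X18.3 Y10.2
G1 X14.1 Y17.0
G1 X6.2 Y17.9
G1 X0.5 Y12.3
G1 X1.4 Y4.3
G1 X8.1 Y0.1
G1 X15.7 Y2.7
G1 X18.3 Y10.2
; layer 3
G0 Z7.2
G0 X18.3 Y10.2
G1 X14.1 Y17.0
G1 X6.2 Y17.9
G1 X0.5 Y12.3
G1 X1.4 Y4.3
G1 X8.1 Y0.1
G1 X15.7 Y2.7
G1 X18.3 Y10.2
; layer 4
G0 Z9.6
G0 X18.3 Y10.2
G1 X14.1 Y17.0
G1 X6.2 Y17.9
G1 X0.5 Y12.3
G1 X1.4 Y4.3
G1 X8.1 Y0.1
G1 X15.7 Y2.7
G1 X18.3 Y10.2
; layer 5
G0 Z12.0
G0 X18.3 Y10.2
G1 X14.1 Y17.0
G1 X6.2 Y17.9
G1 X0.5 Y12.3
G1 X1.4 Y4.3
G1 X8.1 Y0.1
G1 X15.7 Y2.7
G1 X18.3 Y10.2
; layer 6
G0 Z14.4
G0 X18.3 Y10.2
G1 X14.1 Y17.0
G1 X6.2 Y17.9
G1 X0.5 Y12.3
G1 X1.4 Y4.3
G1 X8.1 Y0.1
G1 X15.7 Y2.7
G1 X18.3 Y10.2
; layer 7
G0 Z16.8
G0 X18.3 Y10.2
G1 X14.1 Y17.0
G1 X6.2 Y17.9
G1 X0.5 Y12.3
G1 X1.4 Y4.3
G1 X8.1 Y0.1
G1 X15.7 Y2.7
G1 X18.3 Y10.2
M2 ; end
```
solid part
  facet normal 0.0000 0.0000 -1.0000
    outer loop
      vertex 6.2 17.9 0.0
      vertex 14.1 17.0 0.0
      vertex 18.3 10.2 0.0
    endloop
  endfacet
  facet normal 0.0000 0.0000 -1.0000
    outer loop
      vertex 0.5 12.3 0.0
      vertex 6.2 17.9 0.0
      vertex 18.3 10.2 0.0
    endloop
  endfacet
  facet normal 0.0000 0.0000 -1.0000
    outer loop
      vertex 1.4 4.3 0.0
      vertex 0.5 12.3 0.0
      vertex 18.3 10.2 0.0
    endloop
  endfacet
  facet normal 0.0000 0.0000 -1.0000
    outer loop
      vertex 8.1 0.1 0.0
      vertex 1.4 4.3 0.0
      vertex 18.3 10.2 0.0
    endloop
  endfacet
  facet normal 0.0000 0.0000 -1.0000
    outer loop
      vertex 15.7 2.7 0.0
      vertex 8.1 0.1 0.0
      vertex 18.3 10.2 0.0
    endloop
  endfacet
  facet normal 0.0000 0.0000 1.0000
    outer loop
      vertex 18.3 10.2 16.8
      vertex 14.1 17.0 16.8
      vertex 6.2 17.9 16.8
    endloop
  endfacet
  facet normal 0.0000 0.0000 1.0000
    outer loop
      vertex 18.3 10.2 16.8
      vertex 6.2 17.9 16.8
      vertex 0.5 12.3 16.8
    endloop
  endfacet
  facet normal 0.0000 0.0000 1.0000
    outer loop
      vertex 18.3 10.2 16.8
      vertex 0.5 12.3 16.8
      vertex 1.4 4.3 16.8
    endloop
  endfacet
  facet normal 0.0000 0.0000 1.0000
    outer loop
      vertex 18.3 10.2 16.8
      vertex 1.4 4.3 16.8
      vertex 8.1 0.1 16.8
    endloop
  endfacet
  facet normal 0.0000 0.0000 1.0000
    outer loop
      vertex 18.3 10.2 16.8
      vertex 8.1 0.1 16.8
      vertex 15.7 2.7 16.8
    endloop
  endfacet
  facet normal 0.8508 0.5255 0.0000
    outer loop
      vertex 18.3 10.2 0.0
      vertex 14.1 17.0 0.0
      vertex 14.1 17.0 16.8
    endloop
  endfacet
  facet normal 0.8508 0.5255 0.0000
    outer loop
      vertex 18.3 10.2 0.0
      vertex 14.1 17.0 16.8
      vertex 18.3 10.2 16.8
    endloop
  endfacet
  facet normal 0.1132 0.9936 0.0000
    outer loop
      vertex 14.1 17.0 0.0
      vertex 6.2 17.9 0.0
      vertex 6.2 17.9 16.8
    endloop
  endfacet
  facet normal 0.1132 0.9936 0.0000
    outer loop
      vertex 14.1 17.0 0.0
      vertex 6.2 17.9 16.8
      vertex 14.1 17.0 16.8
    endloop
  endfacet
  facet normal -0.7008 0.7133 0.0000
    outer loop
      vertex 6.2 17.9 0.0
      vertex 0.5 12.3 0.0
      vertex 0.5 12.3 16.8
    endloop
  endfacet
  facet normal -0.7008 0.7133 0.0000
    outer loop
      vertex 6.2 17.9 0.0
      vertex 0.5 12.3 16.8
      vertex 6.2 17.9 16.8
    endloop
  endfacet
  facet normal -0.9937 -0.1118 0.0000
    outer loop
      vertex 0.5 12.3 0.0
      vertex 1.4 4.3 0.0
      vertex 1.4 4.3 16.8
    endloop
  endfacet
  facet normal -0.9937 -0.1118 0.0000
    outer loop
      vertex 0.5 12.3 0.0
      vertex 1.4 4.3 16.8
      vertex 0.5 12.3 16.8
    endloop
  endfacet
  facet normal -0.5311 -0.8473 0.0000
    outer loop
      vertex 1.4 4.3 0.0
      vertex 8.1 0.1 0.0
      vertex 8.1 0.1 16.8
    endloop
  endfacet
  facet normal -0.5311 -0.8473 0.0000
    outer loop
      vertex 1.4 4.3 0.0
      vertex 8.1 0.1 16.8
      vertex 1.4 4.3 16.8
    endloop
  endfacet
  facet normal 0.3237 -0.9462 0.0000
    outer loop
      vertex 8.1 0.1 0.0
      vertex 15.7 2.7 0.0
      vertex 15.7 2.7 16.8
    endloop
  endfacet
  facet normal 0.3237 -0.9462 0.0000
    outer loop
      vertex 8.1 0.1 0.0
      vertex 15.7 2.7 16.8
      vertex 8.1 0.1 16.8
    endloop
  endfacet
  facet normal 0.9448 -0.3275 0.0000
    outer loop
      vertex 15.7 2.7 0.0
      vertex 18.3 10.2 0.0
      vertex 18.3 10.2 16.8
    endloop
  endfacet
  facet normal 0.9448 -0.3275 0.0000
    outer loop
      vertex 15.7 2.7 0.0
      vertex 18.3 10.2 16.8
      vertex 15.7 2.7 16.8
    endloop
  endfacet
endsolid part

The G0 Z moves step by Δz≈2.4 mm. Every layer's G1 loop is the same polygon, so the solid is a straight extrusion of it from z=0 to z≈16.8. Closing with flat bottom and top caps and triangulating gives 24 facets — a regular 7-sided prism (a cylinder approximated with 7 flat sides), circumscribed radius ≈ 9.2 mm, height ≈ 16.8 mm.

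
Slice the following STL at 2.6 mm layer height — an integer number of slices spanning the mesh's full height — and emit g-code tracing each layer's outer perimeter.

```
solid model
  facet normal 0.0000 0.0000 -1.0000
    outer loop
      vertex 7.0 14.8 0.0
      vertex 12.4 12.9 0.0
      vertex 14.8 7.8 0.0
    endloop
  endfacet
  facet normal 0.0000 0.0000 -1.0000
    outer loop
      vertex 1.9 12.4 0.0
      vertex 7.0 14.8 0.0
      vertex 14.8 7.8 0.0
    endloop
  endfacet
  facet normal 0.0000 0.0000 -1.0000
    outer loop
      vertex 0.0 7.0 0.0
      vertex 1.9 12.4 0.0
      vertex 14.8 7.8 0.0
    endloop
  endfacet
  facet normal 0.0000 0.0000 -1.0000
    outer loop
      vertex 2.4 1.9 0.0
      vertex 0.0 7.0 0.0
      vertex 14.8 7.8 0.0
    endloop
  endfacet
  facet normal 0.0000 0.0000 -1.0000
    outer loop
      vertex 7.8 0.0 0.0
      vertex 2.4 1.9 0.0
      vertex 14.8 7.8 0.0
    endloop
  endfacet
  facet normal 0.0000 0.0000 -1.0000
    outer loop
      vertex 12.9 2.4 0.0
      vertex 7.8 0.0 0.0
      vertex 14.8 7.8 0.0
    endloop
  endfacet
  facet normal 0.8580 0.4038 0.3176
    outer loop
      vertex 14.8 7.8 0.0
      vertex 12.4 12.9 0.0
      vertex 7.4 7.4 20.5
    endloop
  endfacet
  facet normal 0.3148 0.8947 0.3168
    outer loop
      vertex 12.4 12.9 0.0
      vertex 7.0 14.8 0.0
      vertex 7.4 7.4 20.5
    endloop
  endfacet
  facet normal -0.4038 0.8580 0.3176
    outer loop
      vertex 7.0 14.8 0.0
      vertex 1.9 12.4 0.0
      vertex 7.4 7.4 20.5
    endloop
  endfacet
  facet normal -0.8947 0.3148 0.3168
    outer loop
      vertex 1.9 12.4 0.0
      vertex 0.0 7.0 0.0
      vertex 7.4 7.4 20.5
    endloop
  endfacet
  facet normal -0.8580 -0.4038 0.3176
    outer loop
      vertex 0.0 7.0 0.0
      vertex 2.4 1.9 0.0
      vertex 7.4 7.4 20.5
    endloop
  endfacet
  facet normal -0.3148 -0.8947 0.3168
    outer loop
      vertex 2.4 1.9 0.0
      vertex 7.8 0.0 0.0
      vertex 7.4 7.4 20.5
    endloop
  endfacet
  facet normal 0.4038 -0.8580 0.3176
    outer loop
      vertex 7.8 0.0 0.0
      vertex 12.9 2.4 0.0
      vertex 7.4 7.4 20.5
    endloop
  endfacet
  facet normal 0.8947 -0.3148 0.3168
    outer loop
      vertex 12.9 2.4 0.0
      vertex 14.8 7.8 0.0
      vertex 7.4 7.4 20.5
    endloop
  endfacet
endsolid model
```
; perimeter-only toolpath
G21 ; units = mm
G90 ; absolute positioning
G28 ; home
; layer 1
G0 Z2.6
G0 X13.9 Y7.8
G1 X11.8 Y12.2
G1 X7.0 Y13.9
G1 X2.6 Y11.8
G1 X0.9 Y7.0
G1 X3.0 Y2.6
G1 X7.8 Y0.9
G1 X12.2 Y3.0
G1 X13.9 Y7.8
; layer 2
G0 Z5.1
G0 X13.0 Y7.7
G1 X11.2 Y11.5
G1 X7.1 Y13.0
G1 X3.3 Y11.2
G1 X1.9 Y7.1
G1 X3.6 Y3.3
G1 X7.7 Y1.9
G1 X11.5 Y3.6
G1 X13.0 Y7.7
; layer 3
G0 Z7.7
G0 X12.0 Y7.7
G1 X10.5 Y10.8
G1 X7.2 Y12.0
G1 X4.0 Y10.5
G1 X2.8 Y7.2
G1 X4.3 Y4.0
G1 X7.7 Y2.8
G1 X10.8 Y4.3
G1 X12.0 Y7.7
; layer 4
G0 Z10.2
G0 X11.1 Y7.6
G1 X9.9 Y10.2
G1 X7.2 Y11.1
G1 X4.7 Y9.9
G1 X3.7 Y7.2
G1 X4.9 Y4.7
G1 X7.6 Y3.7
G1 X10.2 Y4.9
G1 X11.1 Y7.6
; layer 5
G0 Z12.8
G0 X10.2 Y7.5
G1 X9.3 Y9.5
G1 X7.2 Y10.2
G1 X5.3 Y9.3
G1 X4.6 Y7.2
G1 X5.5 Y5.3
G1 X7.5 Y4.6
G1 X9.5 Y5.5
G1 X10.2 Y7.5
; layer 6
G0 Z15.4
G0 X9.2 Y7.5
G1 X8.7 Y8.8
G1 X7.3 Y9.2
G1 X6.0 Y8.7
G1 X5.6 Y7.3
G1 X6.2 Y6.0
G1 X7.5 Y5.6
G1 X8.8 Y6.2
G1 X9.2 Y7.5
; layer 7
G0 Z17.9
G0 X8.3 Y7.5
G1 X8.0 Y8.1
G1 X7.4 Y8.3
G1 X6.7 Y8.0
G1 X6.5 Y7.4
G1 X6.8 Y6.7
G1 X7.5 Y6.5
G1 X8.1 Y6.8
G1 X8.3 Y7.5
M2 ; end

The solid is a regular 8-sided pyramid, base circumscribed radius ≈ 7.4 mm, apex at z ≈ 20.5 mm. Slicing at Δz = 2.6 mm — 8 equal slices spanning the solid's height, so layer i sits at z = i·h/8 — gives 7 non-empty perimeters. Each is a 8-segment closed polygon; G0 lifts to the layer z and rapids to the start vertex, then G1 traces the edges. The cross-section shrinks linearly with z (the slice at the apex is degenerate and omitted).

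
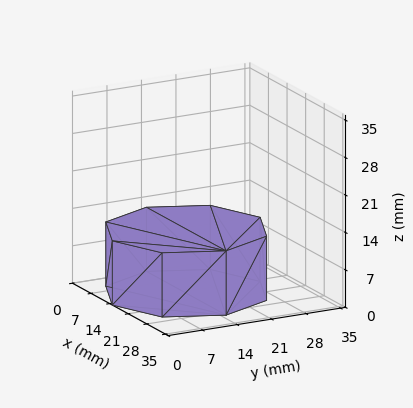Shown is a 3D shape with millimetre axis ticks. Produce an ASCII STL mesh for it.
Reading the render: the shape is a regular 8-sided prism (a cylinder approximated with 8 flat sides), circumscribed radius ≈ 15 mm, height ≈ 12 mm (dimensions read to the nearest mm from the axis ticks). For the STL, each face is triangulated and given an outward normal.

solid part
  facet normal 0.0000 0.0000 -1.0000
    outer loop
      vertex 15.0 30.0 0.0
      vertex 25.6 25.6 0.0
      vertex 30.0 15.0 0.0
    endloop
  endfacet
  facet normal 0.0000 0.0000 -1.0000
    outer loop
      vertex 4.4 25.6 0.0
      vertex 15.0 30.0 0.0
      vertex 30.0 15.0 0.0
    endloop
  endfacet
  facet normal 0.0000 0.0000 -1.0000
    outer loop
      vertex 0.0 15.0 0.0
      vertex 4.4 25.6 0.0
      vertex 30.0 15.0 0.0
    endloop
  endfacet
  facet normal 0.0000 0.0000 -1.0000
    outer loop
      vertex 4.4 4.4 0.0
      vertex 0.0 15.0 0.0
      vertex 30.0 15.0 0.0
    endloop
  endfacet
  facet normal 0.0000 0.0000 -1.0000
    outer loop
      vertex 15.0 0.0 0.0
      vertex 4.4 4.4 0.0
      vertex 30.0 15.0 0.0
    endloop
  endfacet
  facet normal 0.0000 0.0000 -1.0000
    outer loop
      vertex 25.6 4.4 0.0
      vertex 15.0 0.0 0.0
      vertex 30.0 15.0 0.0
    endloop
  endfacet
  facet normal 0.0000 0.0000 1.0000
    outer loop
      vertex 30.0 15.0 12.0
      vertex 25.6 25.6 12.0
      vertex 15.0 30.0 12.0
    endloop
  endfacet
  facet normal 0.0000 0.0000 1.0000
    outer loop
      vertex 30.0 15.0 12.0
      vertex 15.0 30.0 12.0
      vertex 4.4 25.6 12.0
    endloop
  endfacet
  facet normal 0.0000 0.0000 1.0000
    outer loop
      vertex 30.0 15.0 12.0
      vertex 4.4 25.6 12.0
      vertex 0.0 15.0 12.0
    endloop
  endfacet
  facet normal 0.0000 0.0000 1.0000
    outer loop
      vertex 30.0 15.0 12.0
      vertex 0.0 15.0 12.0
      vertex 4.4 4.4 12.0
    endloop
  endfacet
  facet normal 0.0000 0.0000 1.0000
    outer loop
      vertex 30.0 15.0 12.0
      vertex 4.4 4.4 12.0
      vertex 15.0 0.0 12.0
    endloop
  endfacet
  facet normal 0.0000 0.0000 1.0000
    outer loop
      vertex 30.0 15.0 12.0
      vertex 15.0 0.0 12.0
      vertex 25.6 4.4 12.0
    endloop
  endfacet
  facet normal 0.9236 0.3834 0.0000
    outer loop
      vertex 30.0 15.0 0.0
      vertex 25.6 25.6 0.0
      vertex 25.6 25.6 12.0
    endloop
  endfacet
  facet normal 0.9236 0.3834 0.0000
    outer loop
      vertex 30.0 15.0 0.0
      vertex 25.6 25.6 12.0
      vertex 30.0 15.0 12.0
    endloop
  endfacet
  facet normal 0.3834 0.9236 0.0000
    outer loop
      vertex 25.6 25.6 0.0
      vertex 15.0 30.0 0.0
      vertex 15.0 30.0 12.0
    endloop
  endfacet
  facet normal 0.3834 0.9236 0.0000
    outer loop
      vertex 25.6 25.6 0.0
      vertex 15.0 30.0 12.0
      vertex 25.6 25.6 12.0
    endloop
  endfacet
  facet normal -0.3834 0.9236 0.0000
    outer loop
      vertex 15.0 30.0 0.0
      vertex 4.4 25.6 0.0
      vertex 4.4 25.6 12.0
    endloop
  endfacet
  facet normal -0.3834 0.9236 0.0000
    outer loop
      vertex 15.0 30.0 0.0
      vertex 4.4 25.6 12.0
      vertex 15.0 30.0 12.0
    endloop
  endfacet
  facet normal -0.9236 0.3834 0.0000
    outer loop
      vertex 4.4 25.6 0.0
      vertex 0.0 15.0 0.0
      vertex 0.0 15.0 12.0
    endloop
  endfacet
  facet normal -0.9236 0.3834 0.0000
    outer loop
      vertex 4.4 25.6 0.0
      vertex 0.0 15.0 12.0
      vertex 4.4 25.6 12.0
    endloop
  endfacet
  facet normal -0.9236 -0.3834 0.0000
    outer loop
      vertex 0.0 15.0 0.0
      vertex 4.4 4.4 0.0
      vertex 4.4 4.4 12.0
    endloop
  endfacet
  facet normal -0.9236 -0.3834 0.0000
    outer loop
      vertex 0.0 15.0 0.0
      vertex 4.4 4.4 12.0
      vertex 0.0 15.0 12.0
    endloop
  endfacet
  facet normal -0.3834 -0.9236 0.0000
    outer loop
      vertex 4.4 4.4 0.0
      vertex 15.0 0.0 0.0
      vertex 15.0 0.0 12.0
    endloop
  endfacet
  facet normal -0.3834 -0.9236 0.0000
    outer loop
      vertex 4.4 4.4 0.0
      vertex 15.0 0.0 12.0
      vertex 4.4 4.4 12.0
    endloop
  endfacet
  facet normal 0.3834 -0.9236 0.0000
    outer loop
      vertex 15.0 0.0 0.0
      vertex 25.6 4.4 0.0
      vertex 25.6 4.4 12.0
    endloop
  endfacet
  facet normal 0.3834 -0.9236 0.0000
    outer loop
      vertex 15.0 0.0 0.0
      vertex 25.6 4.4 12.0
      vertex 15.0 0.0 12.0
    endloop
  endfacet
  facet normal 0.9236 -0.3834 0.0000
    outer loop
      vertex 25.6 4.4 0.0
      vertex 30.0 15.0 0.0
      vertex 30.0 15.0 12.0
    endloop
  endfacet
  facet normal 0.9236 -0.3834 0.0000
    outer loop
      vertex 25.6 4.4 0.0
      vertex 30.0 15.0 12.0
      vertex 25.6 4.4 12.0
    endloop
  endfacet
endsolid part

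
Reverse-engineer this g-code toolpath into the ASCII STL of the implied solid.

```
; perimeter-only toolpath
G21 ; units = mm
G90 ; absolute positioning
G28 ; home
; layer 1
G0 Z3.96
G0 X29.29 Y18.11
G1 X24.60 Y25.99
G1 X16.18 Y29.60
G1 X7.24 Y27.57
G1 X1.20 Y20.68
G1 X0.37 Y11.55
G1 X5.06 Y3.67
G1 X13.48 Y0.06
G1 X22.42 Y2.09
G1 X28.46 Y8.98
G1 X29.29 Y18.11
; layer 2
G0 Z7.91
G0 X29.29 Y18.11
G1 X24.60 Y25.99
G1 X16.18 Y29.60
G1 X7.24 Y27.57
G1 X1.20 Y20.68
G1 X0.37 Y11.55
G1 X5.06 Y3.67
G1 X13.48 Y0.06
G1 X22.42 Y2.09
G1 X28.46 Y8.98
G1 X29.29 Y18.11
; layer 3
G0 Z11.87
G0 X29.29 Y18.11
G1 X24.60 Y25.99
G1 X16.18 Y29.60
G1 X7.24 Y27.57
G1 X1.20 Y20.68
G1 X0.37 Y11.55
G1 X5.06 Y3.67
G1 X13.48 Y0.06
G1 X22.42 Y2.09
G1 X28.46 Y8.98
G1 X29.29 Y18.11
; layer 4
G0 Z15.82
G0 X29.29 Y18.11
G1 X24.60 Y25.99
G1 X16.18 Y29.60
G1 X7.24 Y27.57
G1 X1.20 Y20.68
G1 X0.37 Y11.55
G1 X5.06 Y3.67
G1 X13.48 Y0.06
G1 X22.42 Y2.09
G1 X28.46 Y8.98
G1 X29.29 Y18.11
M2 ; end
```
solid part
  facet normal 0.0000 0.0000 -1.0000
    outer loop
      vertex 16.18 29.60 0.00
      vertex 24.60 25.99 0.00
      vertex 29.29 18.11 0.00
    endloop
  endfacet
  facet normal 0.0000 0.0000 -1.0000
    outer loop
      vertex 7.24 27.57 0.00
      vertex 16.18 29.60 0.00
      vertex 29.29 18.11 0.00
    endloop
  endfacet
  facet normal 0.0000 0.0000 -1.0000
    outer loop
      vertex 1.20 20.68 0.00
      vertex 7.24 27.57 0.00
      vertex 29.29 18.11 0.00
    endloop
  endfacet
  facet normal 0.0000 0.0000 -1.0000
    outer loop
      vertex 0.37 11.55 0.00
      vertex 1.20 20.68 0.00
      vertex 29.29 18.11 0.00
    endloop
  endfacet
  facet normal 0.0000 0.0000 -1.0000
    outer loop
      vertex 5.06 3.67 0.00
      vertex 0.37 11.55 0.00
      vertex 29.29 18.11 0.00
    endloop
  endfacet
  facet normal 0.0000 0.0000 -1.0000
    outer loop
      vertex 13.48 0.06 0.00
      vertex 5.06 3.67 0.00
      vertex 29.29 18.11 0.00
    endloop
  endfacet
  facet normal 0.0000 0.0000 -1.0000
    outer loop
      vertex 22.42 2.09 0.00
      vertex 13.48 0.06 0.00
      vertex 29.29 18.11 0.00
    endloop
  endfacet
  facet normal 0.0000 0.0000 -1.0000
    outer loop
      vertex 28.46 8.98 0.00
      vertex 22.42 2.09 0.00
      vertex 29.29 18.11 0.00
    endloop
  endfacet
  facet normal 0.0000 0.0000 1.0000
    outer loop
      vertex 29.29 18.11 15.82
      vertex 24.60 25.99 15.82
      vertex 16.18 29.60 15.82
    endloop
  endfacet
  facet normal 0.0000 0.0000 1.0000
    outer loop
      vertex 29.29 18.11 15.82
      vertex 16.18 29.60 15.82
      vertex 7.24 27.57 15.82
    endloop
  endfacet
  facet normal 0.0000 0.0000 1.0000
    outer loop
      vertex 29.29 18.11 15.82
      vertex 7.24 27.57 15.82
      vertex 1.20 20.68 15.82
    endloop
  endfacet
  facet normal 0.0000 0.0000 1.0000
    outer loop
      vertex 29.29 18.11 15.82
      vertex 1.20 20.68 15.82
      vertex 0.37 11.55 15.82
    endloop
  endfacet
  facet normal 0.0000 0.0000 1.0000
    outer loop
      vertex 29.29 18.11 15.82
      vertex 0.37 11.55 15.82
      vertex 5.06 3.67 15.82
    endloop
  endfacet
  facet normal 0.0000 0.0000 1.0000
    outer loop
      vertex 29.29 18.11 15.82
      vertex 5.06 3.67 15.82
      vertex 13.48 0.06 15.82
    endloop
  endfacet
  facet normal 0.0000 0.0000 1.0000
    outer loop
      vertex 29.29 18.11 15.82
      vertex 13.48 0.06 15.82
      vertex 22.42 2.09 15.82
    endloop
  endfacet
  facet normal 0.0000 0.0000 1.0000
    outer loop
      vertex 29.29 18.11 15.82
      vertex 22.42 2.09 15.82
      vertex 28.46 8.98 15.82
    endloop
  endfacet
  facet normal 0.8593 0.5114 0.0000
    outer loop
      vertex 29.29 18.11 0.00
      vertex 24.60 25.99 0.00
      vertex 24.60 25.99 15.82
    endloop
  endfacet
  facet normal 0.8593 0.5114 0.0000
    outer loop
      vertex 29.29 18.11 0.00
      vertex 24.60 25.99 15.82
      vertex 29.29 18.11 15.82
    endloop
  endfacet
  facet normal 0.3941 0.9191 0.0000
    outer loop
      vertex 24.60 25.99 0.00
      vertex 16.18 29.60 0.00
      vertex 16.18 29.60 15.82
    endloop
  endfacet
  facet normal 0.3941 0.9191 0.0000
    outer loop
      vertex 24.60 25.99 0.00
      vertex 16.18 29.60 15.82
      vertex 24.60 25.99 15.82
    endloop
  endfacet
  facet normal -0.2214 0.9752 0.0000
    outer loop
      vertex 16.18 29.60 0.00
      vertex 7.24 27.57 0.00
      vertex 7.24 27.57 15.82
    endloop
  endfacet
  facet normal -0.2214 0.9752 0.0000
    outer loop
      vertex 16.18 29.60 0.00
      vertex 7.24 27.57 15.82
      vertex 16.18 29.60 15.82
    endloop
  endfacet
  facet normal -0.7520 0.6592 0.0000
    outer loop
      vertex 7.24 27.57 0.00
      vertex 1.20 20.68 0.00
      vertex 1.20 20.68 15.82
    endloop
  endfacet
  facet normal -0.7520 0.6592 0.0000
    outer loop
      vertex 7.24 27.57 0.00
      vertex 1.20 20.68 15.82
      vertex 7.24 27.57 15.82
    endloop
  endfacet
  facet normal -0.9959 0.0905 0.0000
    outer loop
      vertex 1.20 20.68 0.00
      vertex 0.37 11.55 0.00
      vertex 0.37 11.55 15.82
    endloop
  endfacet
  facet normal -0.9959 0.0905 0.0000
    outer loop
      vertex 1.20 20.68 0.00
      vertex 0.37 11.55 15.82
      vertex 1.20 20.68 15.82
    endloop
  endfacet
  facet normal -0.8593 -0.5114 0.0000
    outer loop
      vertex 0.37 11.55 0.00
      vertex 5.06 3.67 0.00
      vertex 5.06 3.67 15.82
    endloop
  endfacet
  facet normal -0.8593 -0.5114 0.0000
    outer loop
      vertex 0.37 11.55 0.00
      vertex 5.06 3.67 15.82
      vertex 0.37 11.55 15.82
    endloop
  endfacet
  facet normal -0.3941 -0.9191 0.0000
    outer loop
      vertex 5.06 3.67 0.00
      vertex 13.48 0.06 0.00
      vertex 13.48 0.06 15.82
    endloop
  endfacet
  facet normal -0.3941 -0.9191 0.0000
    outer loop
      vertex 5.06 3.67 0.00
      vertex 13.48 0.06 15.82
      vertex 5.06 3.67 15.82
    endloop
  endfacet
  facet normal 0.2214 -0.9752 0.0000
    outer loop
      vertex 13.48 0.06 0.00
      vertex 22.42 2.09 0.00
      vertex 22.42 2.09 15.82
    endloop
  endfacet
  facet normal 0.2214 -0.9752 0.0000
    outer loop
      vertex 13.48 0.06 0.00
      vertex 22.42 2.09 15.82
      vertex 13.48 0.06 15.82
    endloop
  endfacet
  facet normal 0.7520 -0.6592 0.0000
    outer loop
      vertex 22.42 2.09 0.00
      vertex 28.46 8.98 0.00
      vertex 28.46 8.98 15.82
    endloop
  endfacet
  facet normal 0.7520 -0.6592 0.0000
    outer loop
      vertex 22.42 2.09 0.00
      vertex 28.46 8.98 15.82
      vertex 22.42 2.09 15.82
    endloop
  endfacet
  facet normal 0.9959 -0.0905 0.0000
    outer loop
      vertex 28.46 8.98 0.00
      vertex 29.29 18.11 0.00
      vertex 29.29 18.11 15.82
    endloop
  endfacet
  facet normal 0.9959 -0.0905 0.0000
    outer loop
      vertex 28.46 8.98 0.00
      vertex 29.29 18.11 15.82
      vertex 28.46 8.98 15.82
    endloop
  endfacet
endsolid part

The G0 Z moves step by Δz≈3.96 mm. Every layer's G1 loop is the same polygon, so the solid is a straight extrusion of it from z=0 to z≈15.8. Closing with flat bottom and top caps and triangulating gives 36 facets — a regular 10-sided prism (a cylinder approximated with 10 flat sides), circumscribed radius ≈ 14.8 mm, height ≈ 15.8 mm.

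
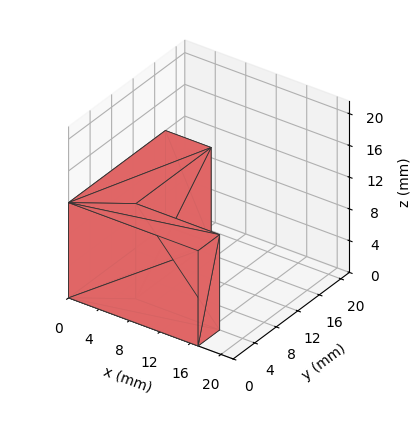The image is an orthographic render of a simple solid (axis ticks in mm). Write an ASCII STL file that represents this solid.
Reading the render: the shape is an L-shaped prism: outer 17 × 18 mm, arm thicknesses ≈ 4 mm (horizontal) and 6 mm (vertical), extruded 12 mm in z (dimensions read to the nearest mm from the axis ticks). For the STL, each face is triangulated and given an outward normal.

solid part
  facet normal 0.0000 0.0000 -1.0000
    outer loop
      vertex 17.000 4.000 0.000
      vertex 17.000 0.000 0.000
      vertex 0.000 0.000 0.000
    endloop
  endfacet
  facet normal 0.0000 0.0000 -1.0000
    outer loop
      vertex 6.000 4.000 0.000
      vertex 17.000 4.000 0.000
      vertex 0.000 0.000 0.000
    endloop
  endfacet
  facet normal 0.0000 0.0000 -1.0000
    outer loop
      vertex 6.000 18.000 0.000
      vertex 6.000 4.000 0.000
      vertex 0.000 0.000 0.000
    endloop
  endfacet
  facet normal 0.0000 0.0000 -1.0000
    outer loop
      vertex 0.000 18.000 0.000
      vertex 6.000 18.000 0.000
      vertex 0.000 0.000 0.000
    endloop
  endfacet
  facet normal 0.0000 0.0000 1.0000
    outer loop
      vertex 0.000 0.000 12.000
      vertex 17.000 0.000 12.000
      vertex 17.000 4.000 12.000
    endloop
  endfacet
  facet normal 0.0000 0.0000 1.0000
    outer loop
      vertex 0.000 0.000 12.000
      vertex 17.000 4.000 12.000
      vertex 6.000 4.000 12.000
    endloop
  endfacet
  facet normal 0.0000 0.0000 1.0000
    outer loop
      vertex 0.000 0.000 12.000
      vertex 6.000 4.000 12.000
      vertex 6.000 18.000 12.000
    endloop
  endfacet
  facet normal 0.0000 0.0000 1.0000
    outer loop
      vertex 0.000 0.000 12.000
      vertex 6.000 18.000 12.000
      vertex 0.000 18.000 12.000
    endloop
  endfacet
  facet normal 0.0000 -1.0000 0.0000
    outer loop
      vertex 0.000 0.000 0.000
      vertex 17.000 0.000 0.000
      vertex 17.000 0.000 12.000
    endloop
  endfacet
  facet normal 0.0000 -1.0000 0.0000
    outer loop
      vertex 0.000 0.000 0.000
      vertex 17.000 0.000 12.000
      vertex 0.000 0.000 12.000
    endloop
  endfacet
  facet normal 1.0000 0.0000 0.0000
    outer loop
      vertex 17.000 0.000 0.000
      vertex 17.000 4.000 0.000
      vertex 17.000 4.000 12.000
    endloop
  endfacet
  facet normal 1.0000 0.0000 0.0000
    outer loop
      vertex 17.000 0.000 0.000
      vertex 17.000 4.000 12.000
      vertex 17.000 0.000 12.000
    endloop
  endfacet
  facet normal 0.0000 1.0000 0.0000
    outer loop
      vertex 17.000 4.000 0.000
      vertex 6.000 4.000 0.000
      vertex 6.000 4.000 12.000
    endloop
  endfacet
  facet normal 0.0000 1.0000 0.0000
    outer loop
      vertex 17.000 4.000 0.000
      vertex 6.000 4.000 12.000
      vertex 17.000 4.000 12.000
    endloop
  endfacet
  facet normal 1.0000 0.0000 0.0000
    outer loop
      vertex 6.000 4.000 0.000
      vertex 6.000 18.000 0.000
      vertex 6.000 18.000 12.000
    endloop
  endfacet
  facet normal 1.0000 0.0000 0.0000
    outer loop
      vertex 6.000 4.000 0.000
      vertex 6.000 18.000 12.000
      vertex 6.000 4.000 12.000
    endloop
  endfacet
  facet normal 0.0000 1.0000 0.0000
    outer loop
      vertex 6.000 18.000 0.000
      vertex 0.000 18.000 0.000
      vertex 0.000 18.000 12.000
    endloop
  endfacet
  facet normal 0.0000 1.0000 0.0000
    outer loop
      vertex 6.000 18.000 0.000
      vertex 0.000 18.000 12.000
      vertex 6.000 18.000 12.000
    endloop
  endfacet
  facet normal -1.0000 0.0000 0.0000
    outer loop
      vertex 0.000 18.000 0.000
      vertex 0.000 0.000 0.000
      vertex 0.000 0.000 12.000
    endloop
  endfacet
  facet normal -1.0000 0.0000 0.0000
    outer loop
      vertex 0.000 18.000 0.000
      vertex 0.000 0.000 12.000
      vertex 0.000 18.000 12.000
    endloop
  endfacet
endsolid part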